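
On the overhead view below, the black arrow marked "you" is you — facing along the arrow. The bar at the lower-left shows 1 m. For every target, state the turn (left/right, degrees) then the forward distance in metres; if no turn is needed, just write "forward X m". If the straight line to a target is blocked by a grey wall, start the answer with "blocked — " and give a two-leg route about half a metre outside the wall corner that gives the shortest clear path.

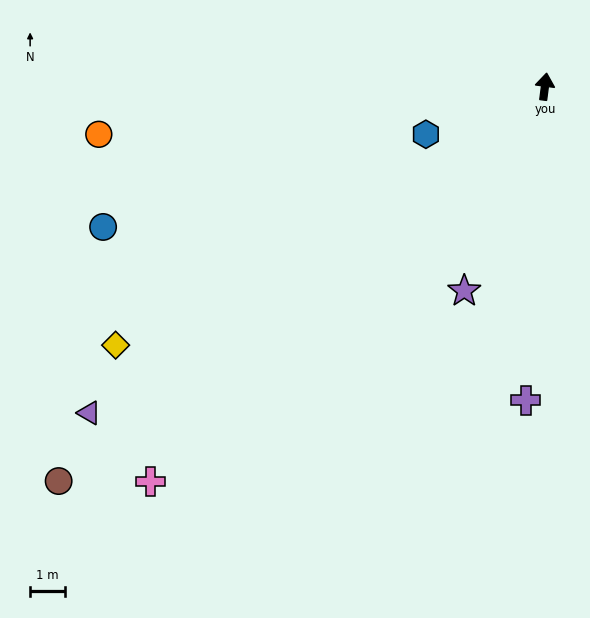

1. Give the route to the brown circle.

turn left 136°, forward 18.0 m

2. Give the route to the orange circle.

turn left 103°, forward 12.9 m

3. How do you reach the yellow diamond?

turn left 128°, forward 14.4 m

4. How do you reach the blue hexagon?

turn left 119°, forward 3.7 m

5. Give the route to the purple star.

turn left 166°, forward 6.3 m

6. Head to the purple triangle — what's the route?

turn left 133°, forward 16.1 m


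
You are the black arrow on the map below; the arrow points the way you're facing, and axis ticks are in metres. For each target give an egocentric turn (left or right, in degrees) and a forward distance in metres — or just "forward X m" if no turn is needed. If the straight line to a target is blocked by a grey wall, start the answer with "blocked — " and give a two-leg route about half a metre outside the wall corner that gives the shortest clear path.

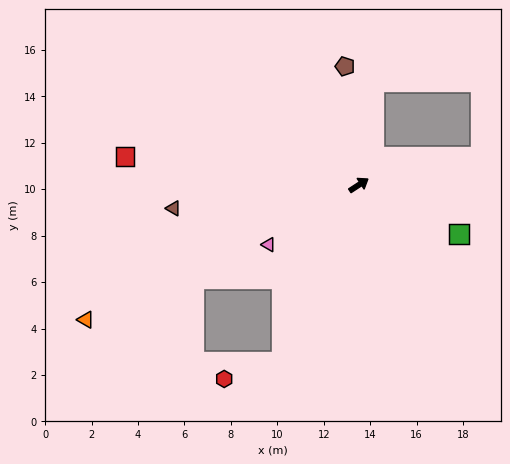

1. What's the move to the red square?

turn left 140°, forward 10.1 m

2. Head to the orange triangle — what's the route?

turn left 173°, forward 13.1 m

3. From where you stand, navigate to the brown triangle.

turn left 154°, forward 8.0 m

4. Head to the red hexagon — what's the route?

blocked — turn right 147°, forward 8.3 m, then turn right 49°, forward 2.6 m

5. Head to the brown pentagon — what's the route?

turn left 64°, forward 5.1 m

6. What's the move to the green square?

turn right 59°, forward 4.8 m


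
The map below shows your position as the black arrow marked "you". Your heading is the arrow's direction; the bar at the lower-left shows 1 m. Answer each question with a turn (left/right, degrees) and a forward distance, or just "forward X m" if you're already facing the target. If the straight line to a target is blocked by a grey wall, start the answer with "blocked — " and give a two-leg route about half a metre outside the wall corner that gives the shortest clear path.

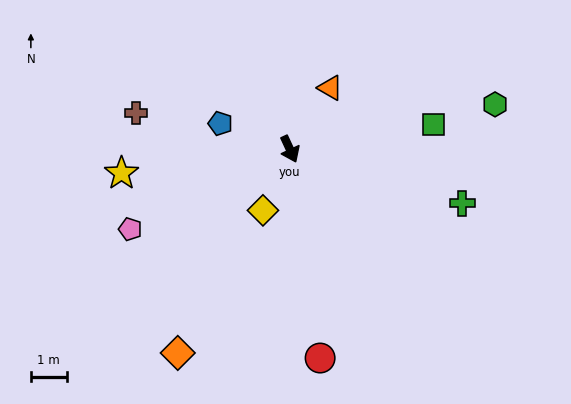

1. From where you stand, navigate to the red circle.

turn right 17°, forward 5.9 m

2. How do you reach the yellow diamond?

turn right 49°, forward 1.9 m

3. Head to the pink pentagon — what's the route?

turn right 88°, forward 5.0 m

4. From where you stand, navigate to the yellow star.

turn right 107°, forward 4.8 m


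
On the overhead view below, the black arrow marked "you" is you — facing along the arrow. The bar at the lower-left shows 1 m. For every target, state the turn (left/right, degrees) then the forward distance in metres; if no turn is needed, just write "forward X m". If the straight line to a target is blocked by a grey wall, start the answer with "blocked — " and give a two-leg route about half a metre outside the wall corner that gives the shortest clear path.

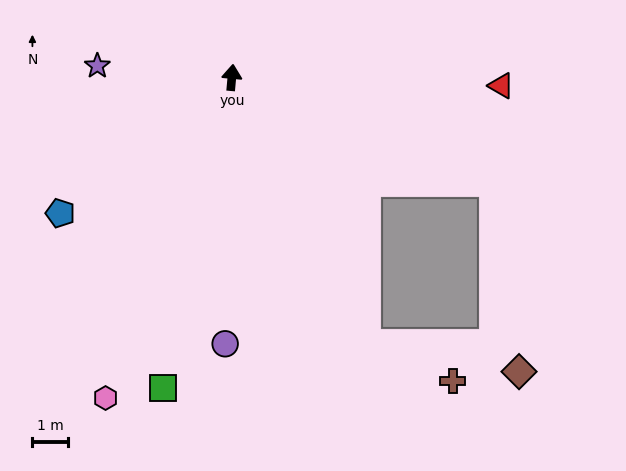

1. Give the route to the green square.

turn left 173°, forward 9.0 m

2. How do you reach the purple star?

turn left 90°, forward 3.8 m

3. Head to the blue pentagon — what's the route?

turn left 134°, forward 6.2 m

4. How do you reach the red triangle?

turn right 87°, forward 7.6 m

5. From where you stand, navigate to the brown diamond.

blocked — turn right 148°, forward 8.4 m, then turn left 53°, forward 4.4 m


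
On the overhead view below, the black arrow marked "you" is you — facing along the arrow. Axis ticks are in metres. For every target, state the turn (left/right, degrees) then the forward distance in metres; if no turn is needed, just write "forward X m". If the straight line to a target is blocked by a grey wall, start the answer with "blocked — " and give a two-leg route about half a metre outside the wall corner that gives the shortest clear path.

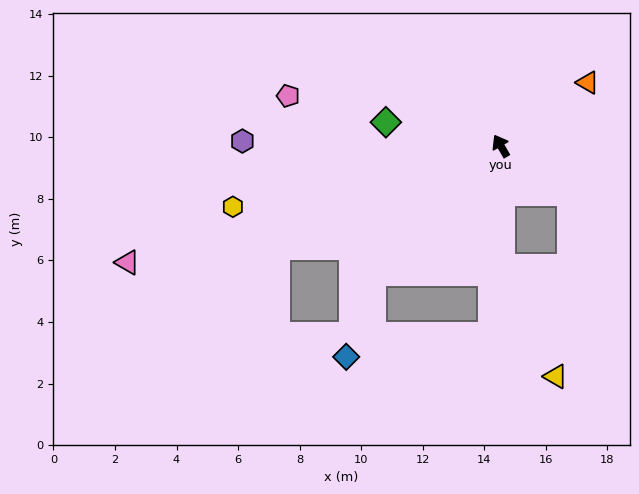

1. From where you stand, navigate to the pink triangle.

turn left 77°, forward 12.7 m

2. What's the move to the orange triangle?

turn right 84°, forward 3.5 m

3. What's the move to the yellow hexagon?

turn left 73°, forward 8.9 m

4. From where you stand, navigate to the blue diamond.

blocked — turn left 105°, forward 5.8 m, then turn left 27°, forward 2.9 m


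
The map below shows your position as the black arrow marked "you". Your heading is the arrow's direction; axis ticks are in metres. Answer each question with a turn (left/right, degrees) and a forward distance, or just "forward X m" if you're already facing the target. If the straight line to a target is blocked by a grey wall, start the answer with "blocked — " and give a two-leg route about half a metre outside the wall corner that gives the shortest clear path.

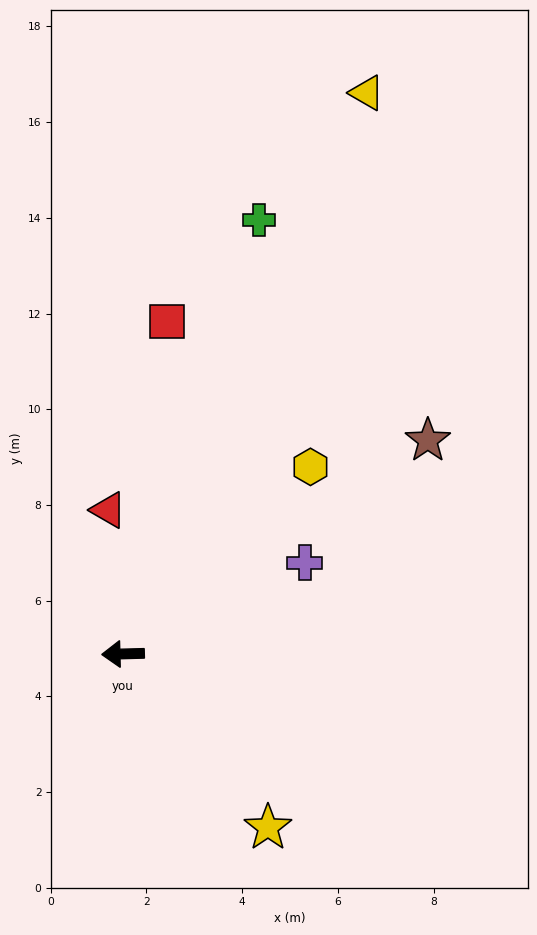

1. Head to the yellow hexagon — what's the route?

turn right 137°, forward 5.5 m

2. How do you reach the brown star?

turn right 147°, forward 7.8 m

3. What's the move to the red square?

turn right 99°, forward 7.0 m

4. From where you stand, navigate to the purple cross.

turn right 155°, forward 4.3 m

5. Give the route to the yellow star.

turn left 128°, forward 4.7 m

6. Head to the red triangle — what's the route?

turn right 86°, forward 3.0 m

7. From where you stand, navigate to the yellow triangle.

turn right 115°, forward 12.8 m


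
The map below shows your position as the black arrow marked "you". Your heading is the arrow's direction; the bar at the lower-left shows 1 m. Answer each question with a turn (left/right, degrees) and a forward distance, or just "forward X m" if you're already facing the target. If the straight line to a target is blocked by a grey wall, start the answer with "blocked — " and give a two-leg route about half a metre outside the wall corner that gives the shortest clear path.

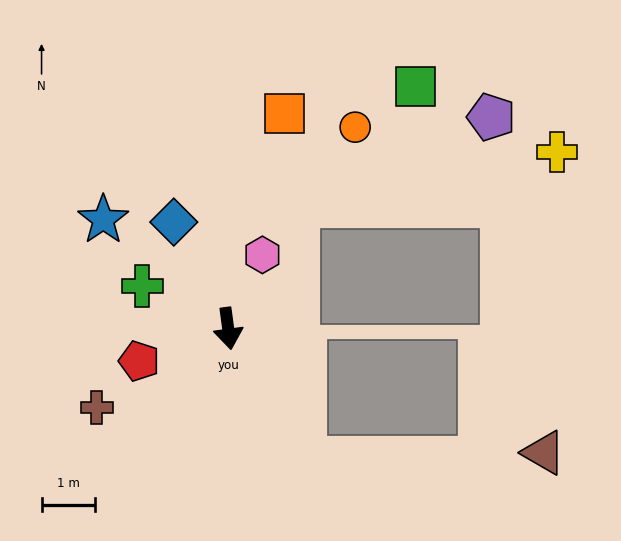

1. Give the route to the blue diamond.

turn right 161°, forward 2.2 m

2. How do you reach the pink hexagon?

turn left 147°, forward 1.5 m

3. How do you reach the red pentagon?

turn right 78°, forward 1.8 m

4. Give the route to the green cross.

turn right 124°, forward 1.8 m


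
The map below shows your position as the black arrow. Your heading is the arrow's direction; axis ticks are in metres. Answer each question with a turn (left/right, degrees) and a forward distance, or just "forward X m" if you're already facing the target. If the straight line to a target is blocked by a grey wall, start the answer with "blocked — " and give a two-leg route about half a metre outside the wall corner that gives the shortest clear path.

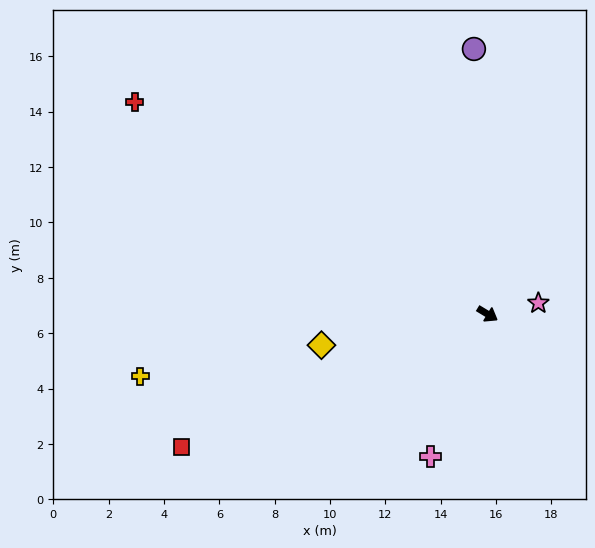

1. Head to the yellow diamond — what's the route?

turn right 138°, forward 6.1 m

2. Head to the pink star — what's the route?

turn left 43°, forward 1.9 m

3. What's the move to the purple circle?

turn left 124°, forward 9.6 m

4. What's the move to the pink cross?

turn right 81°, forward 5.5 m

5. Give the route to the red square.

turn right 125°, forward 12.1 m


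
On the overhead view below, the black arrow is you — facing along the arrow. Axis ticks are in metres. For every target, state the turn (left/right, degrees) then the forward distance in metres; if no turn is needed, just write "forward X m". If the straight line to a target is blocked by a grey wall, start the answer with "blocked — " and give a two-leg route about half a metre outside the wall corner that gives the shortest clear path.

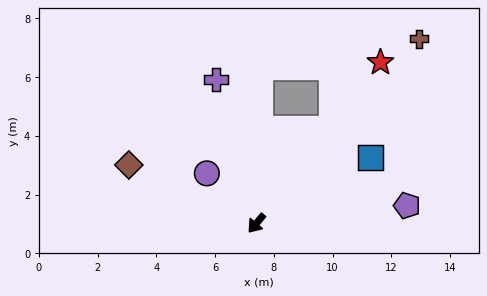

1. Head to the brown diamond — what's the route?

turn right 75°, forward 4.8 m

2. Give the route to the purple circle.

turn right 95°, forward 2.4 m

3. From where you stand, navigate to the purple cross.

turn right 124°, forward 5.1 m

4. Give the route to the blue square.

turn left 160°, forward 4.5 m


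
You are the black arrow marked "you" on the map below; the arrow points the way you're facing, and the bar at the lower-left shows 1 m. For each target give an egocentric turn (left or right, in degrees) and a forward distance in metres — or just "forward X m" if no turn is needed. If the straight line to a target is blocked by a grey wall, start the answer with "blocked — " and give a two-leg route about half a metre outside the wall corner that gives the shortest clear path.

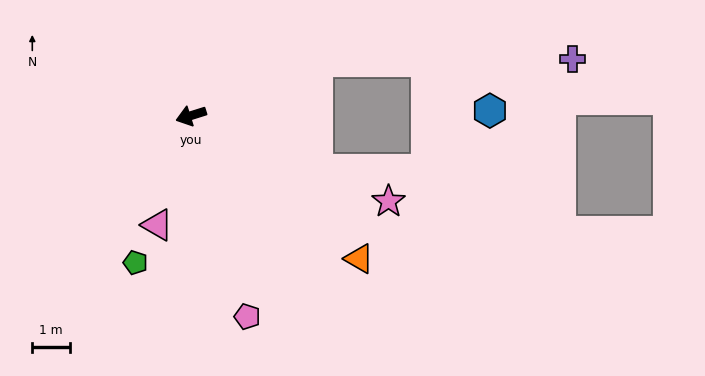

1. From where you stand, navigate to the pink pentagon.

turn left 88°, forward 5.6 m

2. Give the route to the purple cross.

blocked — turn right 174°, forward 3.7 m, then turn right 23°, forward 6.8 m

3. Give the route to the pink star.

turn left 139°, forward 5.7 m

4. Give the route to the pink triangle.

turn left 55°, forward 3.0 m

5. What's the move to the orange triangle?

turn left 122°, forward 5.9 m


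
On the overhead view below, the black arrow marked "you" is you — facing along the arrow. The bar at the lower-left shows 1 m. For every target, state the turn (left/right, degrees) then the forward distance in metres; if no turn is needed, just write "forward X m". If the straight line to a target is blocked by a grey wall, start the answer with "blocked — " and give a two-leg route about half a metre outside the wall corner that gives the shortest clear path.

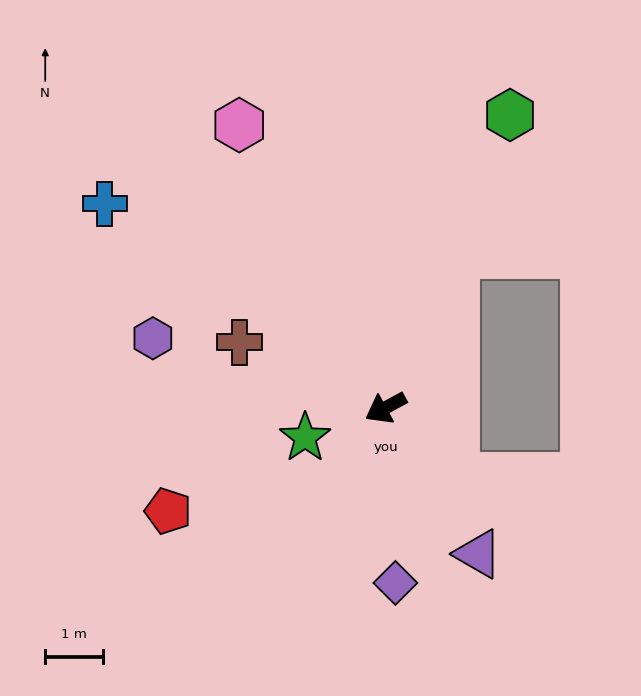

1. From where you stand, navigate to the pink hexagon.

turn right 91°, forward 5.5 m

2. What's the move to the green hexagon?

turn right 142°, forward 5.5 m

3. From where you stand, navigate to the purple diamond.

turn left 65°, forward 3.0 m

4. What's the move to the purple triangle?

turn left 94°, forward 3.0 m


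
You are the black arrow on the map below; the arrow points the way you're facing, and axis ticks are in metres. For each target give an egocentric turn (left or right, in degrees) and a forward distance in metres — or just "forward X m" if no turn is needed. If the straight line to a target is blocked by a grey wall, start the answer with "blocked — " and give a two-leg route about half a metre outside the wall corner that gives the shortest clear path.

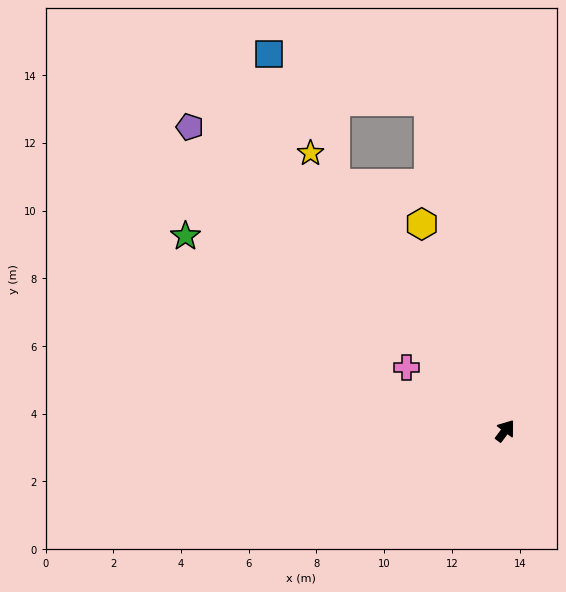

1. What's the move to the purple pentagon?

turn left 83°, forward 12.9 m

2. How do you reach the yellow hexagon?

turn left 59°, forward 6.6 m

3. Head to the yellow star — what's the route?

turn left 72°, forward 10.0 m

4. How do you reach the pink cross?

turn left 94°, forward 3.5 m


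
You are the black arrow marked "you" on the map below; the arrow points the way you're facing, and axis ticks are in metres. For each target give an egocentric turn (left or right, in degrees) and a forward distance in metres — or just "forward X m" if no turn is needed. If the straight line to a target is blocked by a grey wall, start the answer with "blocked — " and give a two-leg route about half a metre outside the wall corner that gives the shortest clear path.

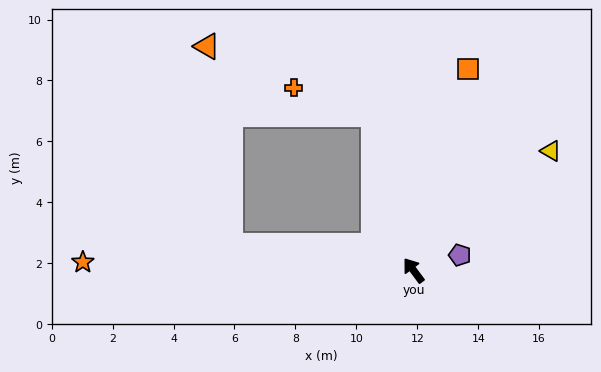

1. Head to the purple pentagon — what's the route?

turn right 108°, forward 1.6 m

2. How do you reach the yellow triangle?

turn right 86°, forward 6.0 m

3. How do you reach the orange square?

turn right 52°, forward 6.9 m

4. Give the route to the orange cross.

blocked — turn right 22°, forward 5.3 m, then turn left 57°, forward 2.8 m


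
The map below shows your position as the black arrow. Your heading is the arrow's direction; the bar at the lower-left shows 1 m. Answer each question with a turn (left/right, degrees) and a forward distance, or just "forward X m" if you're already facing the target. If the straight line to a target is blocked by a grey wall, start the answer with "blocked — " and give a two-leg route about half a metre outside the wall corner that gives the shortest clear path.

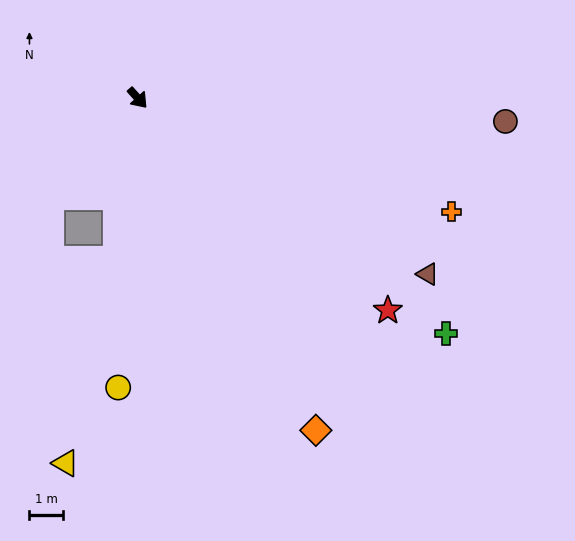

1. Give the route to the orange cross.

turn left 28°, forward 10.0 m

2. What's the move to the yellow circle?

turn right 46°, forward 8.7 m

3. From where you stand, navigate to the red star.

turn left 8°, forward 9.9 m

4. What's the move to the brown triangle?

turn left 17°, forward 10.2 m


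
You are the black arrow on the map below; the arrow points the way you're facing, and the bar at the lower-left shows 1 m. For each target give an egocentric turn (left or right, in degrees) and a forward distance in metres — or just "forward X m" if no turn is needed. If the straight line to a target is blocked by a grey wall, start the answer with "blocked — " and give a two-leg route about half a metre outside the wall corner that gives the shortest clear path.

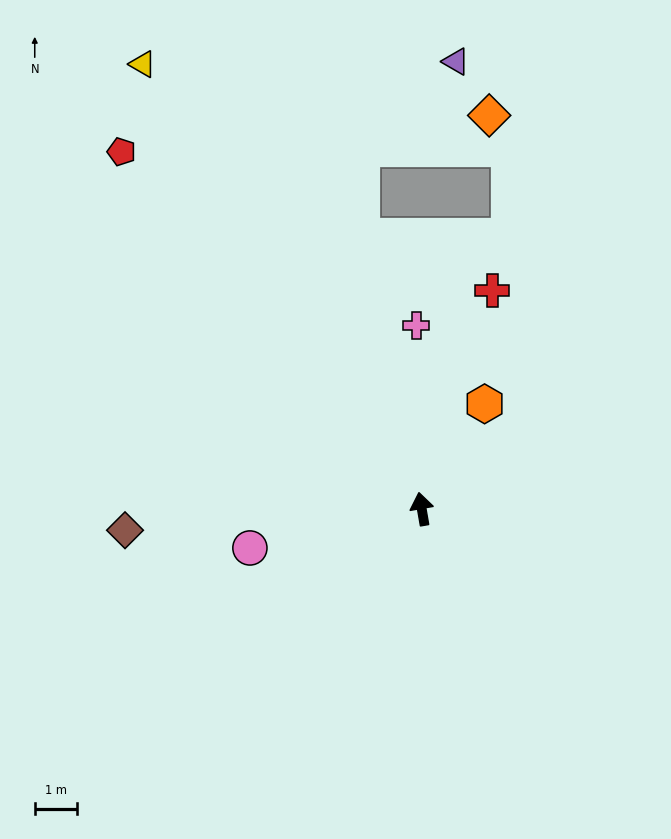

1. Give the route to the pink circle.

turn left 93°, forward 4.1 m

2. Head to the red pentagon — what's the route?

turn left 30°, forward 11.0 m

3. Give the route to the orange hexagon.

turn right 41°, forward 2.9 m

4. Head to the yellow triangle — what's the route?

turn left 22°, forward 12.4 m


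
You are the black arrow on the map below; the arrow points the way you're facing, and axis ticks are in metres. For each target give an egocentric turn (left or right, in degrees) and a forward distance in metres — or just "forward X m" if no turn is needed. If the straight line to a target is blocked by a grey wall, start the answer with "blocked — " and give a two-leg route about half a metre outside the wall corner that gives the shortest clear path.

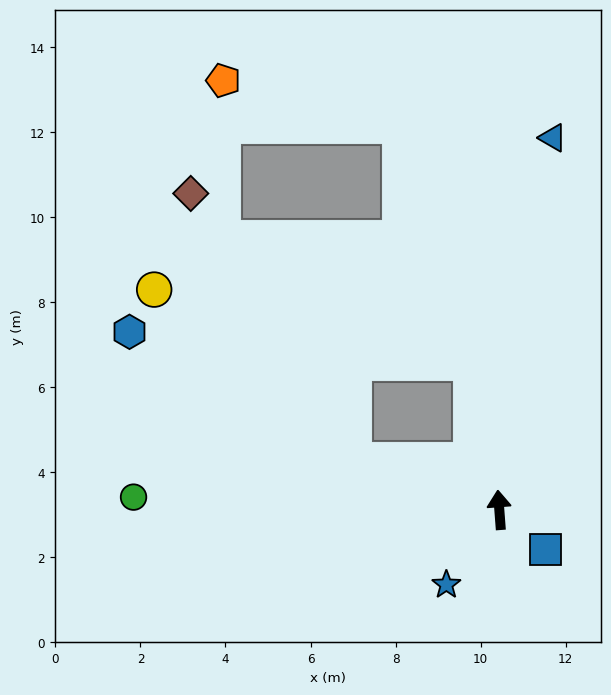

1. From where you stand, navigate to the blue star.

turn left 140°, forward 2.2 m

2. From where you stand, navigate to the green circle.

turn left 84°, forward 8.6 m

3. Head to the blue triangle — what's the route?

turn right 12°, forward 8.8 m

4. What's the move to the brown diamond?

blocked — turn left 67°, forward 3.6 m, then turn right 40°, forward 7.4 m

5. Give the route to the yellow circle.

blocked — turn left 67°, forward 3.6 m, then turn right 22°, forward 6.2 m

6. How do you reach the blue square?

turn right 135°, forward 1.4 m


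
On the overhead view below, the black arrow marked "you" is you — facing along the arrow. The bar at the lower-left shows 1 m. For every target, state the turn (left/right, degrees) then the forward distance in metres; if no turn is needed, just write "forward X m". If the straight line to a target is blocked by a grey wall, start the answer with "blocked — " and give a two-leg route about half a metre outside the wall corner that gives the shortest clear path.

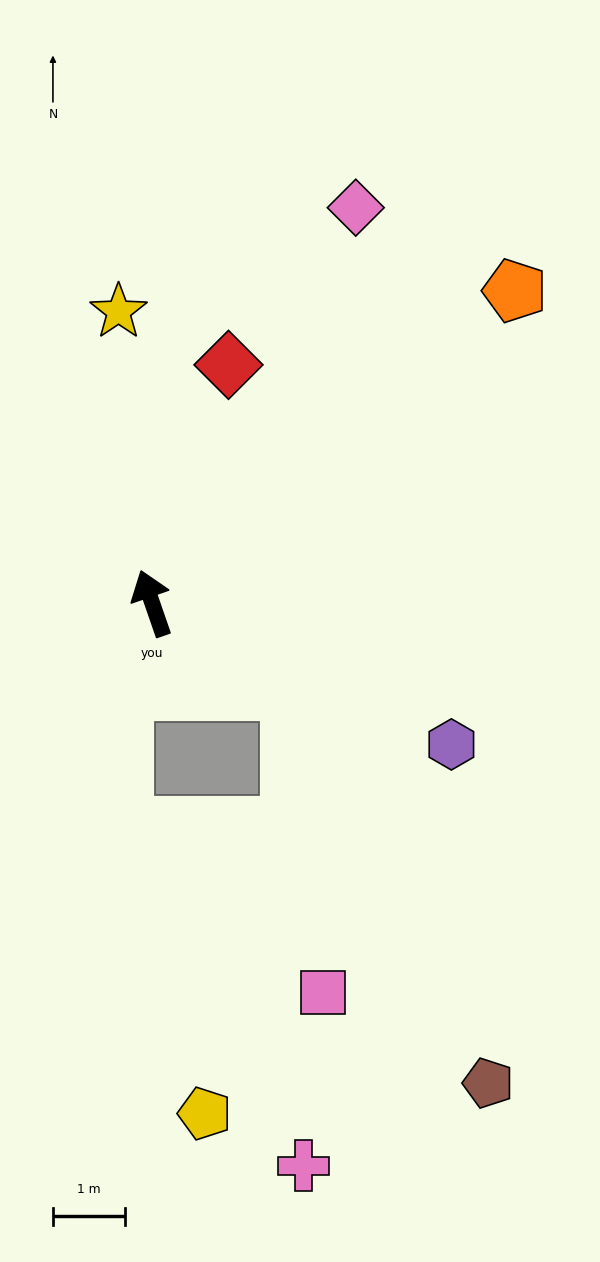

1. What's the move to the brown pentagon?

blocked — turn right 141°, forward 2.3 m, then turn right 32°, forward 6.1 m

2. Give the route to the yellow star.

turn right 13°, forward 4.1 m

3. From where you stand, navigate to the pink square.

blocked — turn right 141°, forward 2.3 m, then turn right 52°, forward 4.2 m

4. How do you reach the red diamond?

turn right 37°, forward 3.5 m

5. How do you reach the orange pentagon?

turn right 68°, forward 6.7 m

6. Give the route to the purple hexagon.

turn right 134°, forward 4.6 m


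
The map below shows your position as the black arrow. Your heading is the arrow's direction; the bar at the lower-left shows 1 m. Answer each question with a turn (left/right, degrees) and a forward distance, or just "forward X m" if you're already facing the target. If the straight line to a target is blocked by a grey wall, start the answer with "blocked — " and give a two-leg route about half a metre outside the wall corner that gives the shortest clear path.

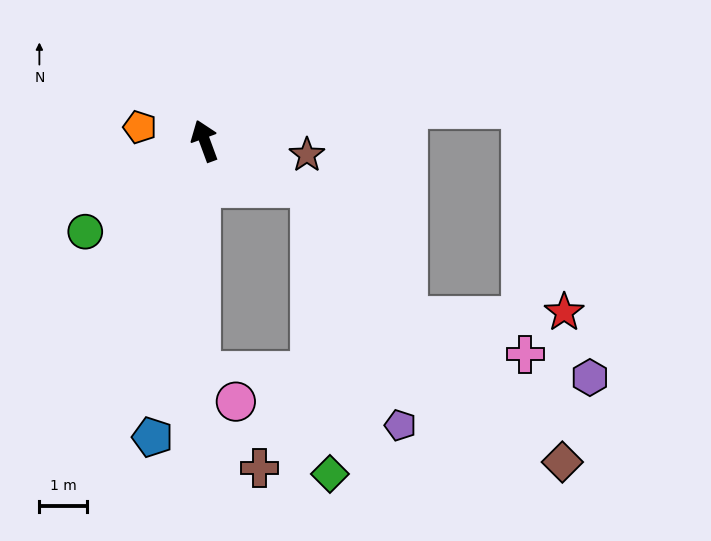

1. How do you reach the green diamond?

blocked — turn right 134°, forward 2.4 m, then turn right 62°, forward 6.1 m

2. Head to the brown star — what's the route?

turn right 118°, forward 2.2 m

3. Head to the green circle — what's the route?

turn left 107°, forward 3.2 m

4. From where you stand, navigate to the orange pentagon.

turn left 58°, forward 1.4 m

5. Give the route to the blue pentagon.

turn left 150°, forward 6.4 m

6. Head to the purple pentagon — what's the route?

blocked — turn right 134°, forward 2.4 m, then turn right 45°, forward 5.4 m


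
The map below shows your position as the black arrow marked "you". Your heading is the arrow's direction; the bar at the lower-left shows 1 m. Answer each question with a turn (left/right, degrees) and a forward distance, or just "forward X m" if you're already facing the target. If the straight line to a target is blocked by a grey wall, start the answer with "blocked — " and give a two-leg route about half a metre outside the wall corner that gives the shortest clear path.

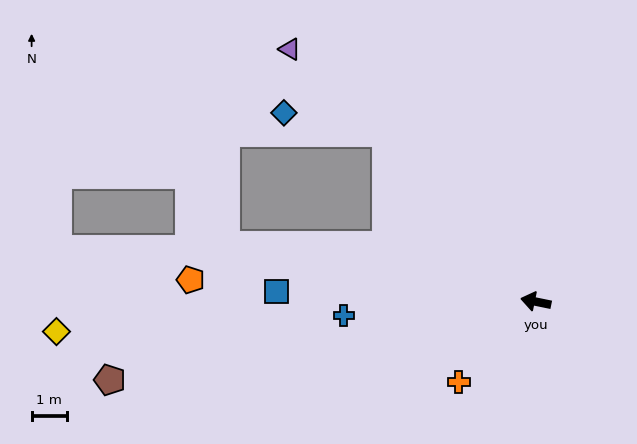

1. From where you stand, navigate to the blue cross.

turn left 16°, forward 5.5 m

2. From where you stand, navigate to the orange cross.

turn left 58°, forward 3.2 m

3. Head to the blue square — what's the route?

turn left 9°, forward 7.4 m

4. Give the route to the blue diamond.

blocked — turn right 37°, forward 6.5 m, then turn left 38°, forward 3.0 m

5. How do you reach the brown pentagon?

turn left 22°, forward 12.4 m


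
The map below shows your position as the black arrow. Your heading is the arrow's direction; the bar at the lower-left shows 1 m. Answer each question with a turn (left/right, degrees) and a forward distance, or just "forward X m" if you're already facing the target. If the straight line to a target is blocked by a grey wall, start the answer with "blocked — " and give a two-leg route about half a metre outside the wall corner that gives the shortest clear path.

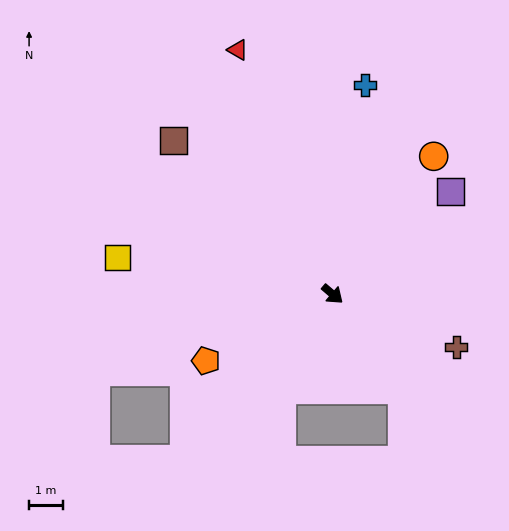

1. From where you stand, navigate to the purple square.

turn left 82°, forward 4.7 m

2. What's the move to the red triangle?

turn left 152°, forward 7.8 m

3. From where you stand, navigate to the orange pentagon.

turn right 112°, forward 4.3 m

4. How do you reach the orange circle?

turn left 94°, forward 5.1 m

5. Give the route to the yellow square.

turn right 149°, forward 6.5 m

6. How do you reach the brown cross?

turn left 17°, forward 4.0 m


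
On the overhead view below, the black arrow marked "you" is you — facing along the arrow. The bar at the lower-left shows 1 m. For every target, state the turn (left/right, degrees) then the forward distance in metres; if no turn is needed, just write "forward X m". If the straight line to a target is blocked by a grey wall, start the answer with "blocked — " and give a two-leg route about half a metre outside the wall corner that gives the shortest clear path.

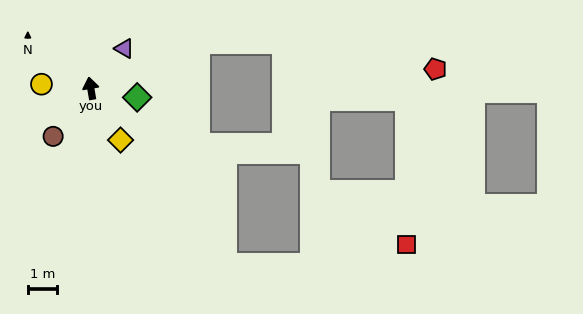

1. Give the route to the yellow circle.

turn left 76°, forward 1.7 m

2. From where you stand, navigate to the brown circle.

turn left 132°, forward 2.1 m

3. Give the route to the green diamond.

turn right 111°, forward 1.6 m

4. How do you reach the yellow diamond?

turn right 160°, forward 2.1 m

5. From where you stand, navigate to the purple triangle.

turn right 50°, forward 1.8 m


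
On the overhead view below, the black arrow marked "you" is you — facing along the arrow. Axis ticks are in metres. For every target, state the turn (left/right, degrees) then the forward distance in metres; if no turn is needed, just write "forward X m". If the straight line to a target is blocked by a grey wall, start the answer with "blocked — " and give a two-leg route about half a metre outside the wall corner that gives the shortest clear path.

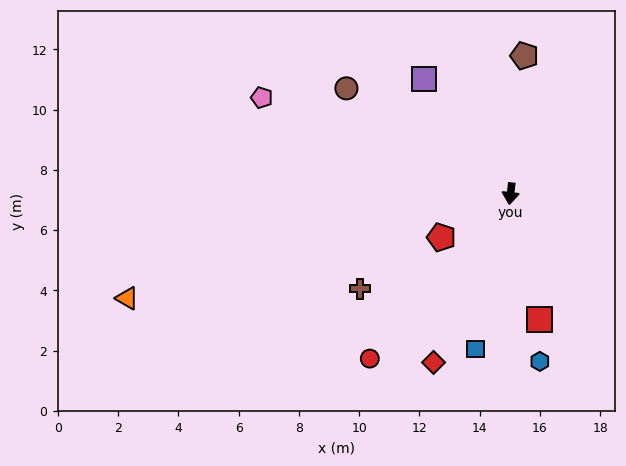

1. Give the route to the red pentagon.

turn right 51°, forward 2.7 m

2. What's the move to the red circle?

turn right 34°, forward 7.2 m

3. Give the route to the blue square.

turn right 6°, forward 5.3 m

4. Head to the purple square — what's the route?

turn right 137°, forward 4.8 m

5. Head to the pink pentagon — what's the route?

turn right 105°, forward 8.9 m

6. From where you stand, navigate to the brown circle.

turn right 116°, forward 6.5 m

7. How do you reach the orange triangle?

turn right 68°, forward 13.2 m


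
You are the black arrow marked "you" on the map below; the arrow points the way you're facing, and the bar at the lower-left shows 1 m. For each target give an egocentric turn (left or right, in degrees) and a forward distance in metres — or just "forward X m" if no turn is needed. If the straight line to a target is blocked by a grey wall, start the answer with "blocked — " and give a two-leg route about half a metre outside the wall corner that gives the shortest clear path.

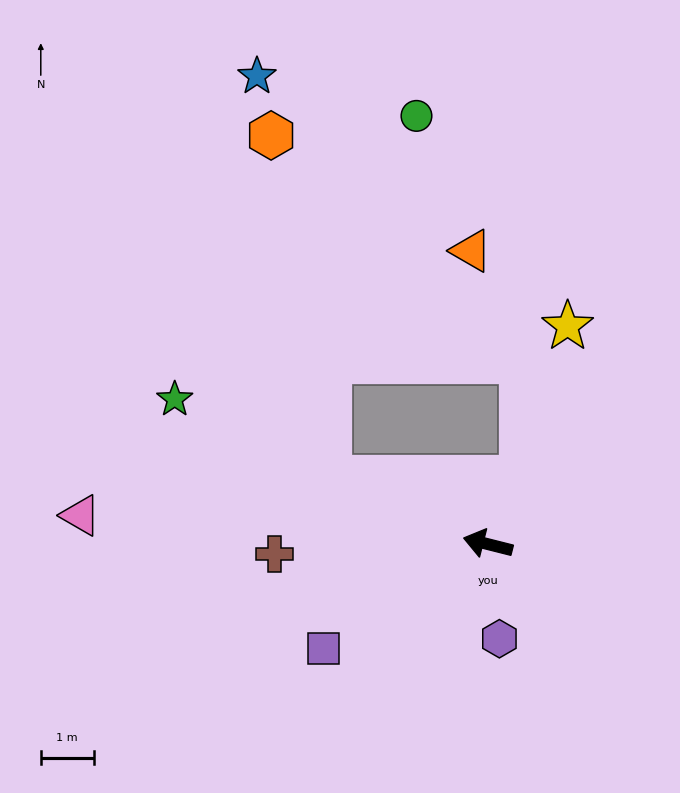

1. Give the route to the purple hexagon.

turn left 111°, forward 1.8 m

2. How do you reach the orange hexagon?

blocked — turn right 8°, forward 3.2 m, then turn right 58°, forward 6.6 m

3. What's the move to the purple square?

turn left 47°, forward 3.7 m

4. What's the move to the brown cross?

turn left 17°, forward 4.0 m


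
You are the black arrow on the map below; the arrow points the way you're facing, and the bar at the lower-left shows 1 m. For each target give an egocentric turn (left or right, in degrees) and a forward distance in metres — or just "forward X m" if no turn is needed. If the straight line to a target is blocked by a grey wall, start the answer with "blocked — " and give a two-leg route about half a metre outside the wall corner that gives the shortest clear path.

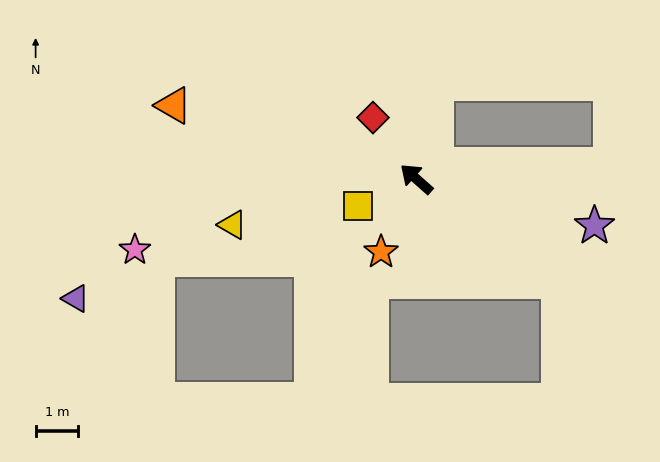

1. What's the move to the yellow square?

turn left 66°, forward 1.5 m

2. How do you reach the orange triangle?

turn left 25°, forward 6.0 m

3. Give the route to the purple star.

turn right 153°, forward 4.4 m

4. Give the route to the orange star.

turn left 106°, forward 1.9 m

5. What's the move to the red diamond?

turn right 13°, forward 1.8 m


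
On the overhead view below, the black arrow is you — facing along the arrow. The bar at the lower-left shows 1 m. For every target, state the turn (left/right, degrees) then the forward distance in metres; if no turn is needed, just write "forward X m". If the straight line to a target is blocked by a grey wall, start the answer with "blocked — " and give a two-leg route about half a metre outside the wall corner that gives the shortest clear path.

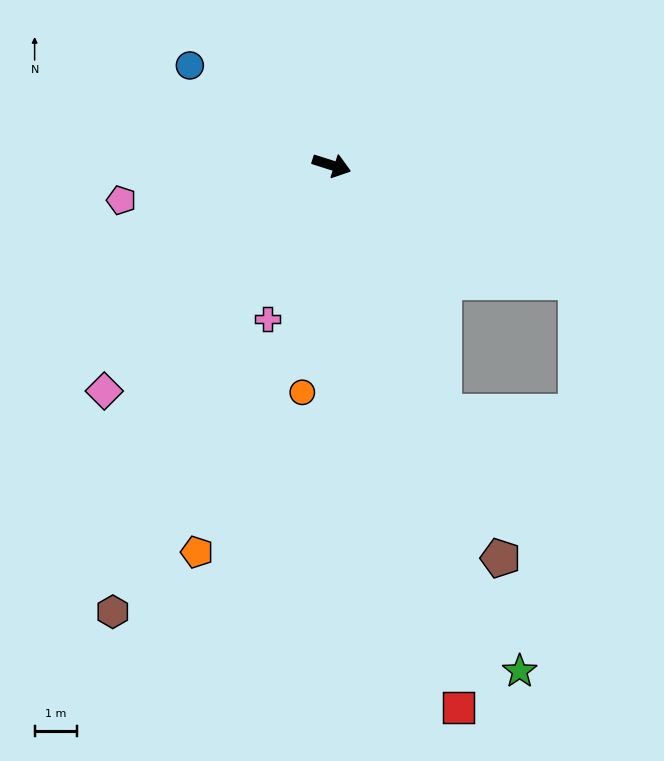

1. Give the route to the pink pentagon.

turn right 153°, forward 5.0 m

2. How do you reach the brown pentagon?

turn right 49°, forward 10.0 m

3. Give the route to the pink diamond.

turn right 118°, forward 7.5 m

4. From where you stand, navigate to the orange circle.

turn right 80°, forward 5.3 m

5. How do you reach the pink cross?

turn right 95°, forward 3.9 m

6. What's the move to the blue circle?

turn left 162°, forward 4.0 m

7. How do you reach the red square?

turn right 59°, forward 13.0 m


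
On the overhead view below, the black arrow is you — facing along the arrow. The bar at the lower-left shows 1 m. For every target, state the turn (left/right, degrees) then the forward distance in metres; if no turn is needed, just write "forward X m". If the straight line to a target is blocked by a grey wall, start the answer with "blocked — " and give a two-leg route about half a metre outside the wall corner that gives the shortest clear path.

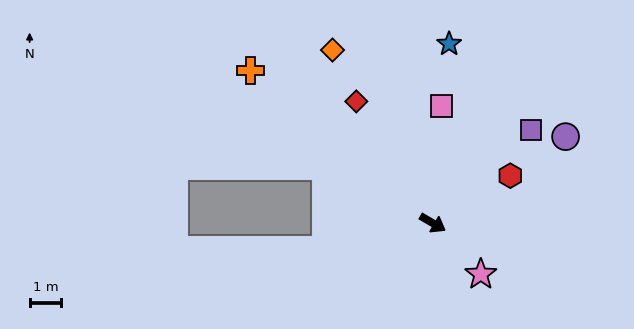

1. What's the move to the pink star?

turn right 17°, forward 2.2 m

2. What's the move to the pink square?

turn left 116°, forward 3.7 m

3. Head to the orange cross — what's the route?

turn left 170°, forward 7.5 m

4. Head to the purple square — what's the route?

turn left 74°, forward 4.3 m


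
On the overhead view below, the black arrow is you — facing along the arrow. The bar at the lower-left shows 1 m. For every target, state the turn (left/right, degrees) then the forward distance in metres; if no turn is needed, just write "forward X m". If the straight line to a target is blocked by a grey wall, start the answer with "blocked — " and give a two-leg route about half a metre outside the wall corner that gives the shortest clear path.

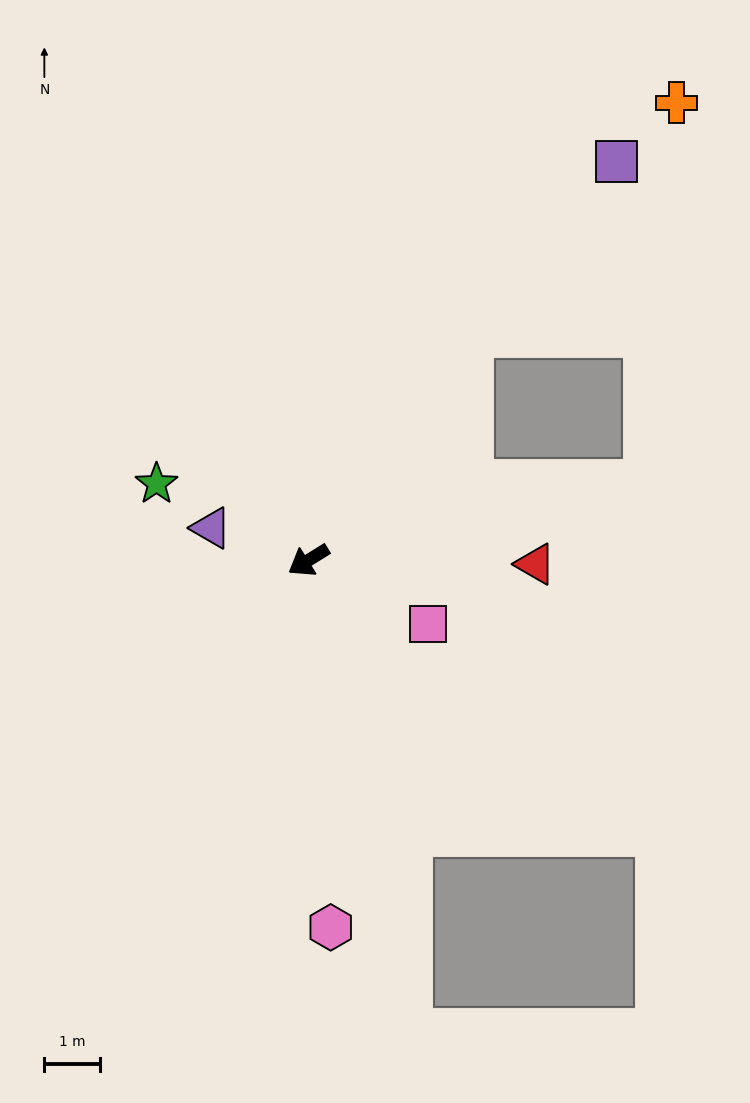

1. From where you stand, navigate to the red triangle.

turn left 147°, forward 4.1 m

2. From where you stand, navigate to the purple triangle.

turn right 50°, forward 1.8 m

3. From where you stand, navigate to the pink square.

turn left 120°, forward 2.4 m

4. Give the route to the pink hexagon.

turn left 62°, forward 6.6 m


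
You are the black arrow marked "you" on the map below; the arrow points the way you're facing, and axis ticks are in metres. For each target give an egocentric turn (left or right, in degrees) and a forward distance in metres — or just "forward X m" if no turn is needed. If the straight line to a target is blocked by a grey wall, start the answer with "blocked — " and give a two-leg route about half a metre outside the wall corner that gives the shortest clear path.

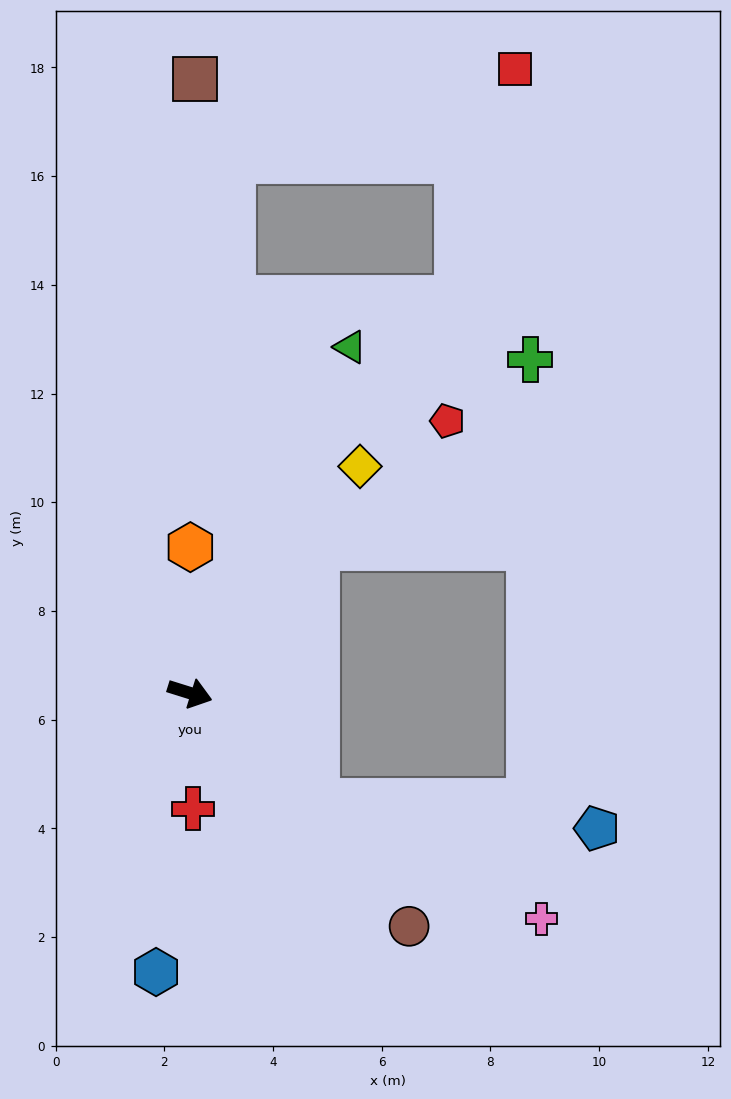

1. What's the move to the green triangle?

turn left 83°, forward 7.0 m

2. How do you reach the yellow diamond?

turn left 70°, forward 5.2 m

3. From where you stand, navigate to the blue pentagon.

blocked — turn right 23°, forward 3.1 m, then turn left 35°, forward 5.2 m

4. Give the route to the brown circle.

turn right 29°, forward 5.9 m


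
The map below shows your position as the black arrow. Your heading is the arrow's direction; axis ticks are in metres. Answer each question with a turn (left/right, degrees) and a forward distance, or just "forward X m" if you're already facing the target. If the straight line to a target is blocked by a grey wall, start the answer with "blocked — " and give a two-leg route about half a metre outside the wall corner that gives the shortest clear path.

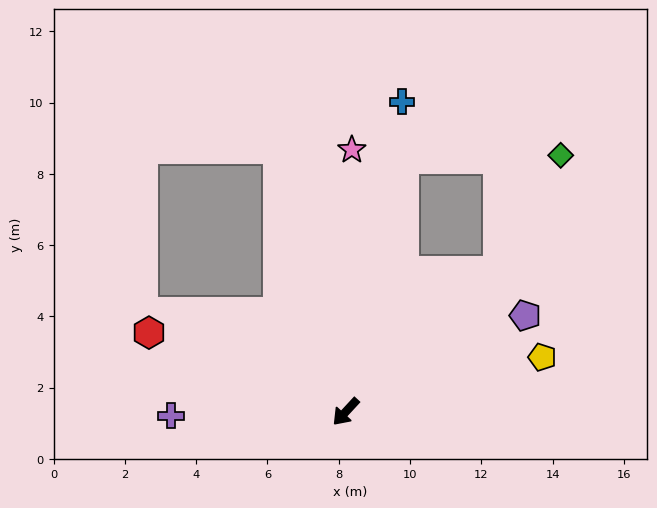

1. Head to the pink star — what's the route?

turn right 139°, forward 7.4 m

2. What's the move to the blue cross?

turn right 147°, forward 8.8 m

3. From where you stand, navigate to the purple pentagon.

turn left 161°, forward 5.7 m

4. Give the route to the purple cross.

turn right 46°, forward 4.9 m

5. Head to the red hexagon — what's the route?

turn right 69°, forward 6.0 m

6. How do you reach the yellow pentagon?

turn left 148°, forward 5.7 m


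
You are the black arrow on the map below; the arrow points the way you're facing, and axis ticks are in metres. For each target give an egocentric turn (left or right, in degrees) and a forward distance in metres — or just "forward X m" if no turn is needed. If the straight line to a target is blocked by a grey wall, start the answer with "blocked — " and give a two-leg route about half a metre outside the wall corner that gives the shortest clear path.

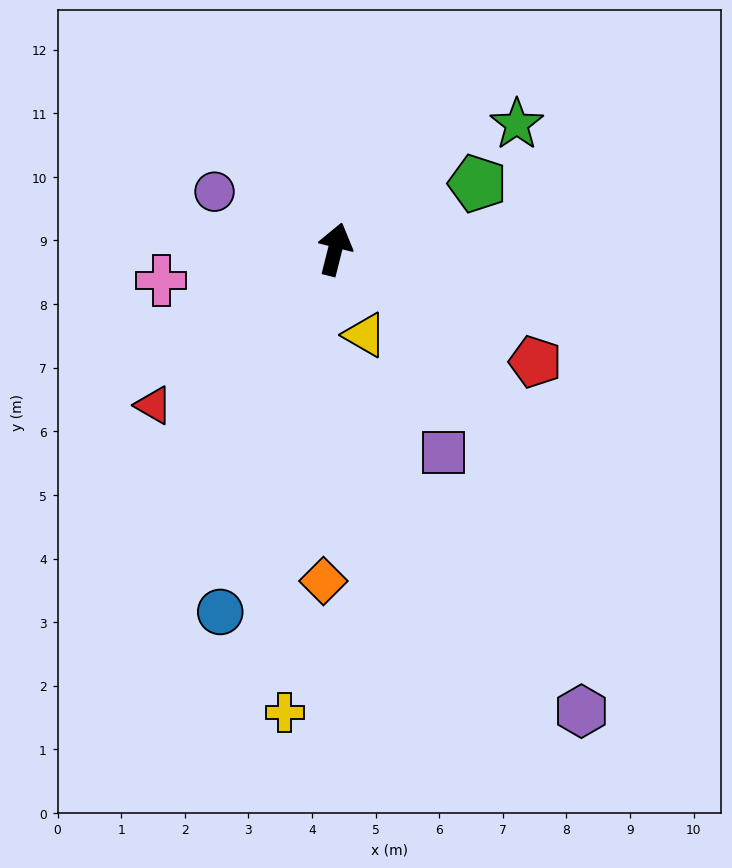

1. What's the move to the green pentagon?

turn right 51°, forward 2.5 m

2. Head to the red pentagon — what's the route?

turn right 105°, forward 3.6 m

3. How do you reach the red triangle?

turn left 145°, forward 3.8 m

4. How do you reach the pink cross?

turn left 114°, forward 2.8 m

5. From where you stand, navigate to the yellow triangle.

turn right 147°, forward 1.4 m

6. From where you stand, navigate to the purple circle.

turn left 79°, forward 2.1 m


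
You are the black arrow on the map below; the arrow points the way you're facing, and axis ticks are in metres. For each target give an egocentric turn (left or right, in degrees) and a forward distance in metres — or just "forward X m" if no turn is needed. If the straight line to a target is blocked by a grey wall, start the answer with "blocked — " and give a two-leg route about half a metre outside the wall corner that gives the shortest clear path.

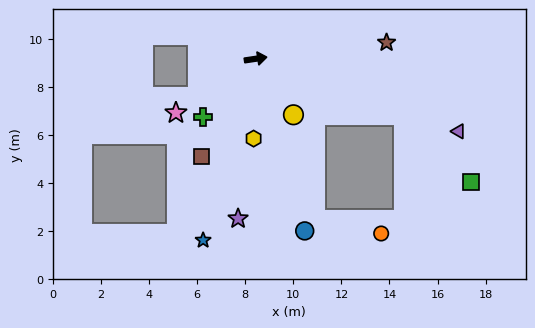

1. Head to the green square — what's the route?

blocked — turn right 29°, forward 6.6 m, then turn right 24°, forward 3.9 m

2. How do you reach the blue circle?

turn right 83°, forward 7.4 m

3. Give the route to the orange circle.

blocked — turn right 78°, forward 7.2 m, then turn left 58°, forward 2.8 m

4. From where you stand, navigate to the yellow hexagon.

turn right 100°, forward 3.3 m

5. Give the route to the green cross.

turn right 141°, forward 3.3 m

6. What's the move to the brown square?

turn right 127°, forward 4.7 m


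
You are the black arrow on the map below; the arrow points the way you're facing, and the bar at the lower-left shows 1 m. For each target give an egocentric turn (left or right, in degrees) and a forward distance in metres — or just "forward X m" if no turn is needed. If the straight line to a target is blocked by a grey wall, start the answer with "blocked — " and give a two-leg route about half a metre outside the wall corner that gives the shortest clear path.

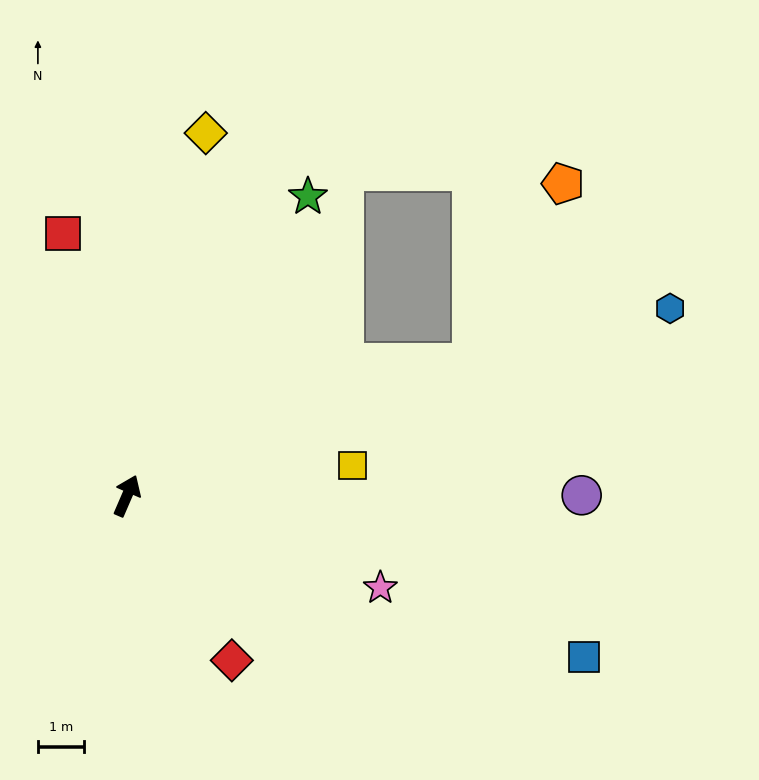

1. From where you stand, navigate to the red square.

turn left 37°, forward 5.8 m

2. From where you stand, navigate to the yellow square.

turn right 59°, forward 4.9 m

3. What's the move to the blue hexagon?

turn right 48°, forward 12.4 m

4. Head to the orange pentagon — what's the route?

blocked — turn right 46°, forward 8.0 m, then turn left 42°, forward 4.3 m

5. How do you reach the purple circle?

turn right 67°, forward 9.8 m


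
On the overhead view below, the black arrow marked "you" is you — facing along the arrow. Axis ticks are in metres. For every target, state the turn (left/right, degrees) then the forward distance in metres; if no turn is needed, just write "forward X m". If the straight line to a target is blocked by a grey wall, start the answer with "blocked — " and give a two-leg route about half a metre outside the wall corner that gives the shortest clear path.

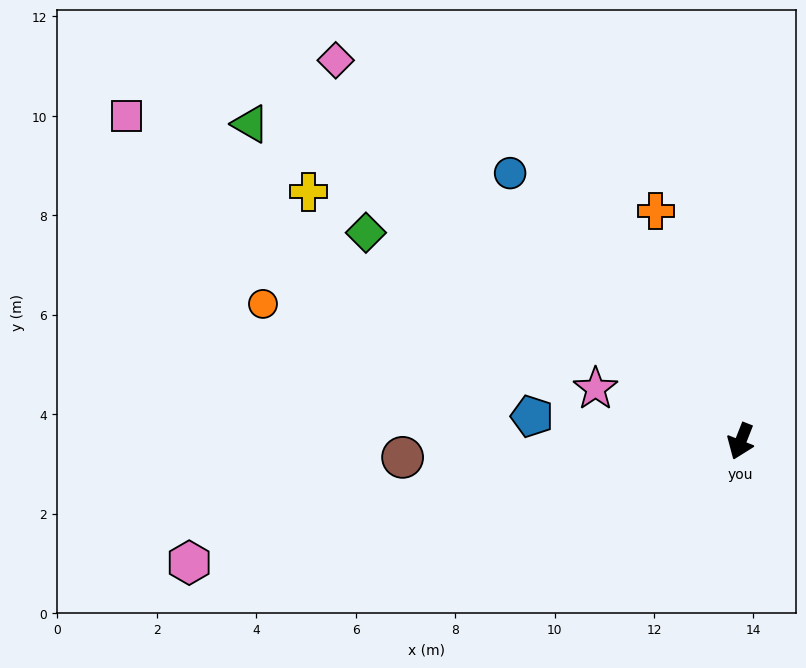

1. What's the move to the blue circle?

turn right 118°, forward 7.1 m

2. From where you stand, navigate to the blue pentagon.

turn right 75°, forward 4.2 m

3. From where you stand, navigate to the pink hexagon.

turn right 56°, forward 11.4 m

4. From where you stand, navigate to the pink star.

turn right 88°, forward 3.1 m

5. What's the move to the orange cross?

turn right 138°, forward 4.9 m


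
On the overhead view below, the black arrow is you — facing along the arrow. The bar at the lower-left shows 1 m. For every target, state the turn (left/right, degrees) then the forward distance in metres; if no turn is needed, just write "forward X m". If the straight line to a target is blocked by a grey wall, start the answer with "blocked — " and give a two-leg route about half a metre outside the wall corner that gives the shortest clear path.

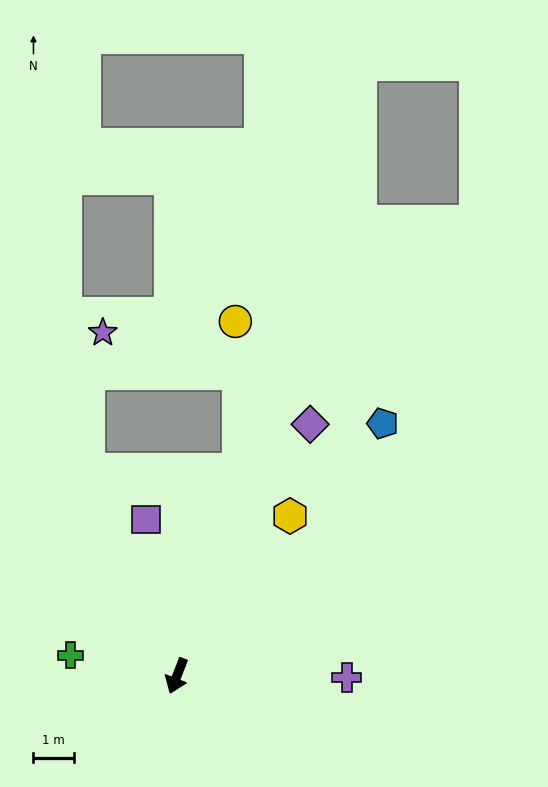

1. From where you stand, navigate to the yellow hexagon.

turn left 166°, forward 4.9 m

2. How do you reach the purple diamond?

turn left 173°, forward 7.1 m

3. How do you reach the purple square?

turn right 148°, forward 4.0 m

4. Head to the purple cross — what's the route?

turn left 111°, forward 4.2 m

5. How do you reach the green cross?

turn right 80°, forward 2.7 m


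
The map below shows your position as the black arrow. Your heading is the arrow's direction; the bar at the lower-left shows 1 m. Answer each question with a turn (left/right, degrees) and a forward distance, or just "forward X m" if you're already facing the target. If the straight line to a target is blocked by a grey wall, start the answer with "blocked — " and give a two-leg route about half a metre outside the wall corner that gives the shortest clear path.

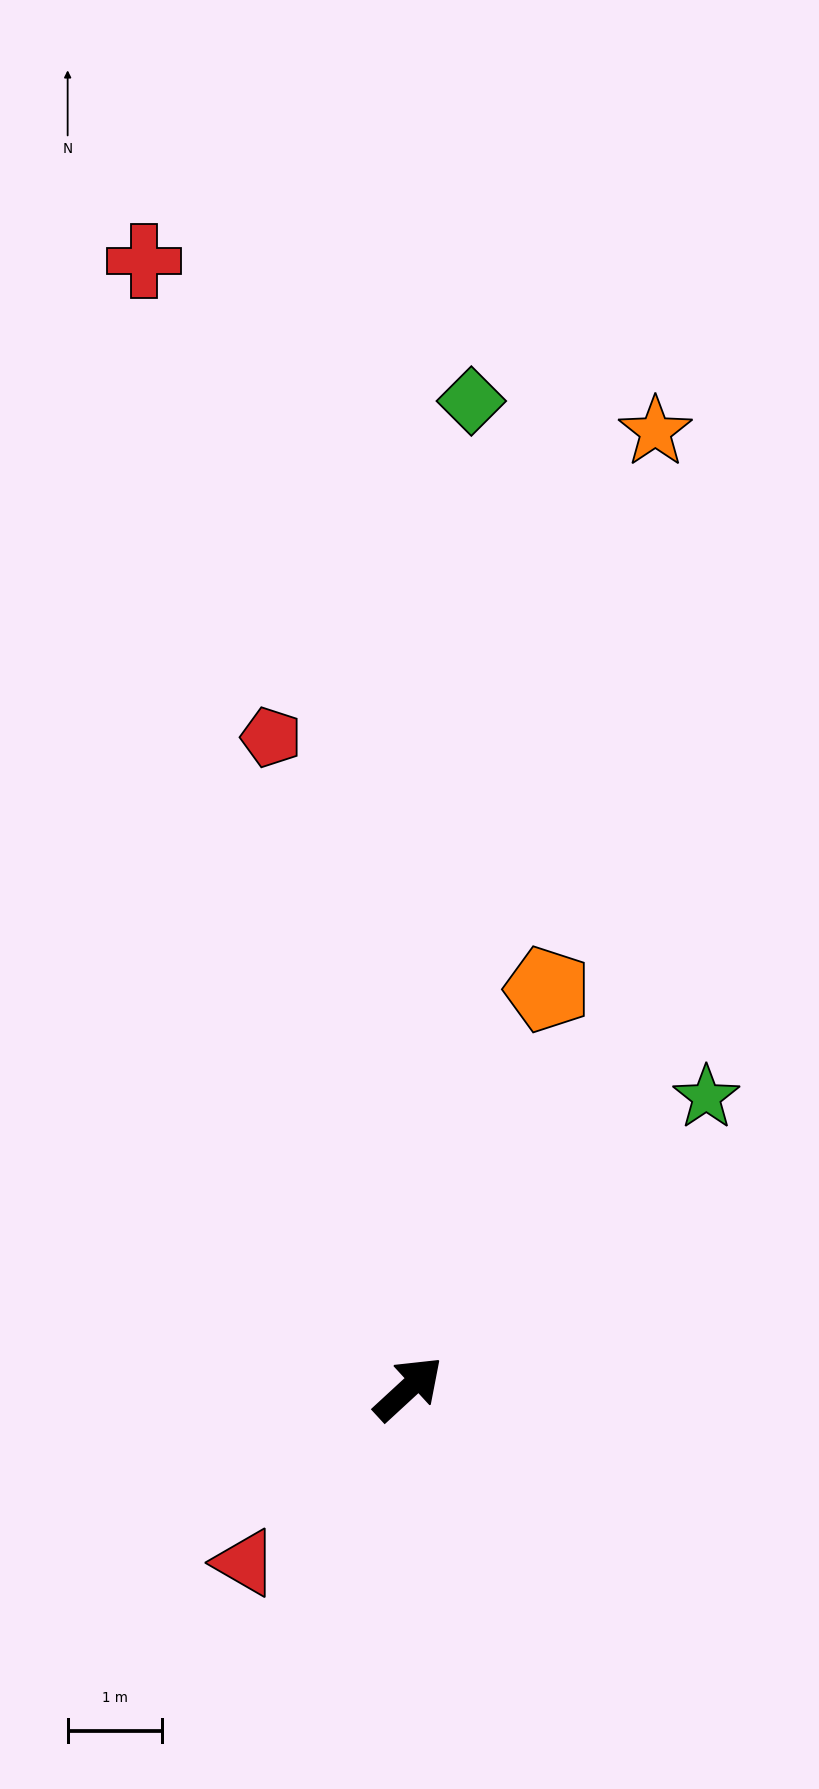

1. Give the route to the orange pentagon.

turn left 28°, forward 4.5 m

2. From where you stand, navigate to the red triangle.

turn right 176°, forward 2.5 m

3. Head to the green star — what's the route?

forward 4.4 m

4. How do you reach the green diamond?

turn left 44°, forward 10.4 m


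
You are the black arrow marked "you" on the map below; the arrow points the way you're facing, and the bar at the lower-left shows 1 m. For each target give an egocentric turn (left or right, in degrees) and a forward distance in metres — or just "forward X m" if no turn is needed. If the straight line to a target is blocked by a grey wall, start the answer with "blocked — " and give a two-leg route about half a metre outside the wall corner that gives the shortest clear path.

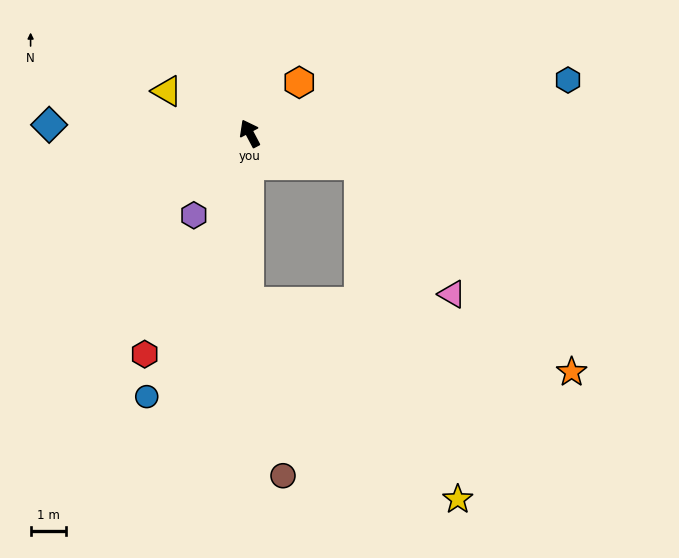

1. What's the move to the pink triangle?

blocked — turn right 134°, forward 3.2 m, then turn right 38°, forward 4.5 m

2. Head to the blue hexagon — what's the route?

turn right 108°, forward 9.2 m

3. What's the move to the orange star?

blocked — turn right 134°, forward 3.2 m, then turn right 28°, forward 8.5 m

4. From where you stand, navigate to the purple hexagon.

turn left 118°, forward 2.8 m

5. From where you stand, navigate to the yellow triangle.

turn left 35°, forward 2.7 m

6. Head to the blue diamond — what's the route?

turn left 60°, forward 5.7 m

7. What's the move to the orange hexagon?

turn right 72°, forward 2.0 m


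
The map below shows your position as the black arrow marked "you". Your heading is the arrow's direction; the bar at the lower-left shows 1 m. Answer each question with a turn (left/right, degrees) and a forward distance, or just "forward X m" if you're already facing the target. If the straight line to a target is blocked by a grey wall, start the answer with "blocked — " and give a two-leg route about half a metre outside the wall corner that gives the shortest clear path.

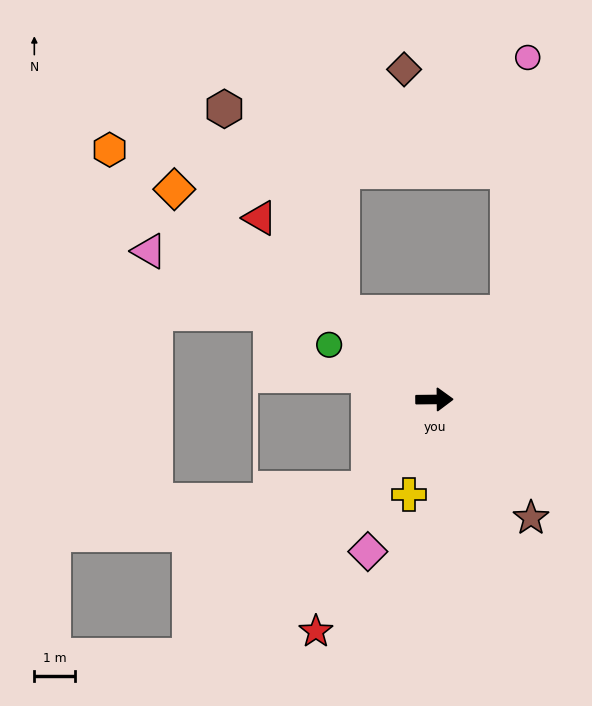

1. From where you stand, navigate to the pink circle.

blocked — turn left 49°, forward 2.8 m, then turn left 36°, forward 6.3 m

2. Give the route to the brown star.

turn right 51°, forward 3.7 m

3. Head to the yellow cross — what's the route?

turn right 106°, forward 2.4 m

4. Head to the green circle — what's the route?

turn left 152°, forward 2.9 m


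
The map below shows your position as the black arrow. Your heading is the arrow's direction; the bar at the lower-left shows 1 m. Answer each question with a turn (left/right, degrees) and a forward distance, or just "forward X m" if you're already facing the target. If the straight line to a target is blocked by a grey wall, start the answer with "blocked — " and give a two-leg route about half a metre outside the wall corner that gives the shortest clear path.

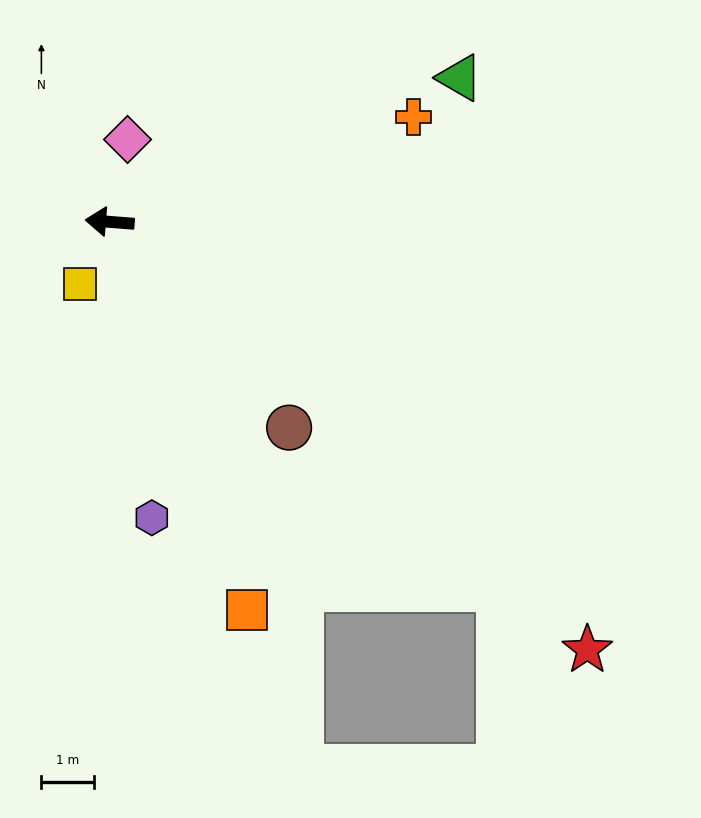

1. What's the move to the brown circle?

turn left 136°, forward 5.2 m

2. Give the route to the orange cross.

turn right 156°, forward 6.1 m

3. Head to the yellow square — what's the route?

turn left 69°, forward 1.3 m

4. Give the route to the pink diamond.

turn right 98°, forward 1.6 m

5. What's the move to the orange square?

turn left 114°, forward 7.8 m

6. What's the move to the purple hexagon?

turn left 103°, forward 5.6 m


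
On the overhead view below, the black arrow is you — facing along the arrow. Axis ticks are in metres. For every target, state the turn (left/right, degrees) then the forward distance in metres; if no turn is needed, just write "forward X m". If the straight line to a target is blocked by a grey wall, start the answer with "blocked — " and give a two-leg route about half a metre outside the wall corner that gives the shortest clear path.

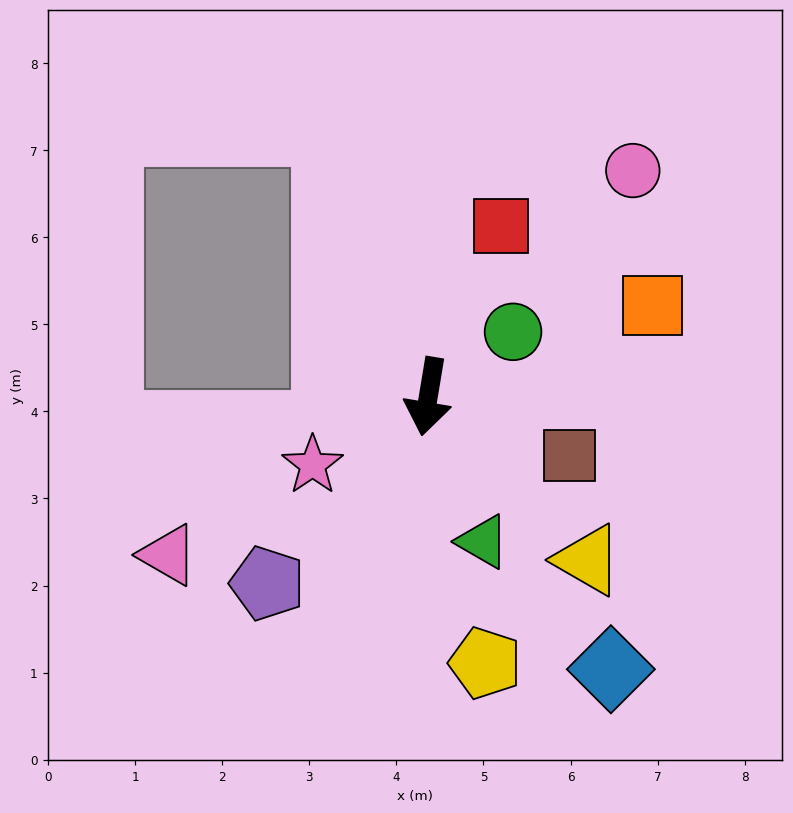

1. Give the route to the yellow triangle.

turn left 54°, forward 2.6 m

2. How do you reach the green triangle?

turn left 30°, forward 1.8 m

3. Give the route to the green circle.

turn left 137°, forward 1.2 m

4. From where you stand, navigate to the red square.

turn left 166°, forward 2.1 m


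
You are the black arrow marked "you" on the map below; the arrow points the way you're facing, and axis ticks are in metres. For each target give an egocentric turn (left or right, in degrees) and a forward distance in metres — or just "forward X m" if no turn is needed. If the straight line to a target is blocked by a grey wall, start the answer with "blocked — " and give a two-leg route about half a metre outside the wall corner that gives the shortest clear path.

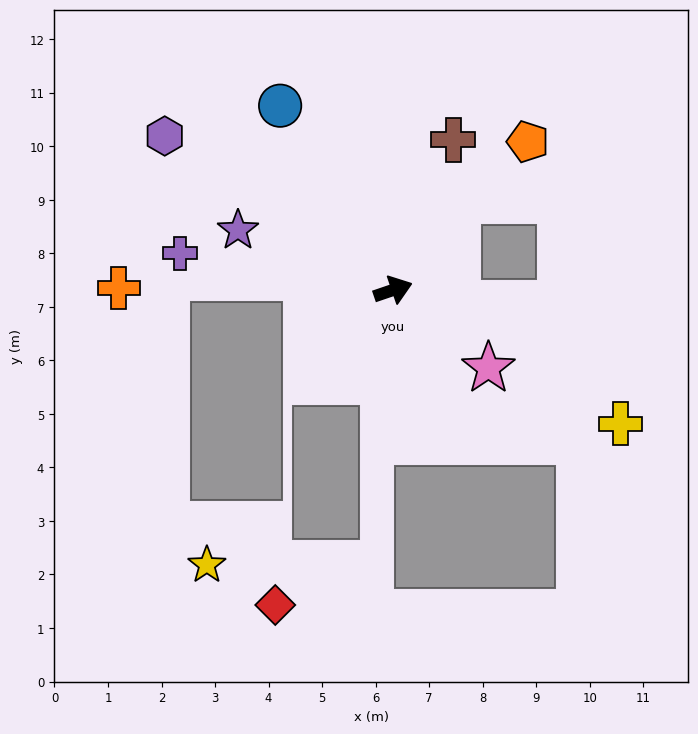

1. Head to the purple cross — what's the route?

turn left 151°, forward 4.0 m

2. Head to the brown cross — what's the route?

turn left 49°, forward 3.0 m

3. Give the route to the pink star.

turn right 58°, forward 2.3 m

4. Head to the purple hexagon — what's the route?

turn left 127°, forward 5.1 m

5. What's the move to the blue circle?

turn left 103°, forward 4.0 m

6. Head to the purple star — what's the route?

turn left 140°, forward 3.1 m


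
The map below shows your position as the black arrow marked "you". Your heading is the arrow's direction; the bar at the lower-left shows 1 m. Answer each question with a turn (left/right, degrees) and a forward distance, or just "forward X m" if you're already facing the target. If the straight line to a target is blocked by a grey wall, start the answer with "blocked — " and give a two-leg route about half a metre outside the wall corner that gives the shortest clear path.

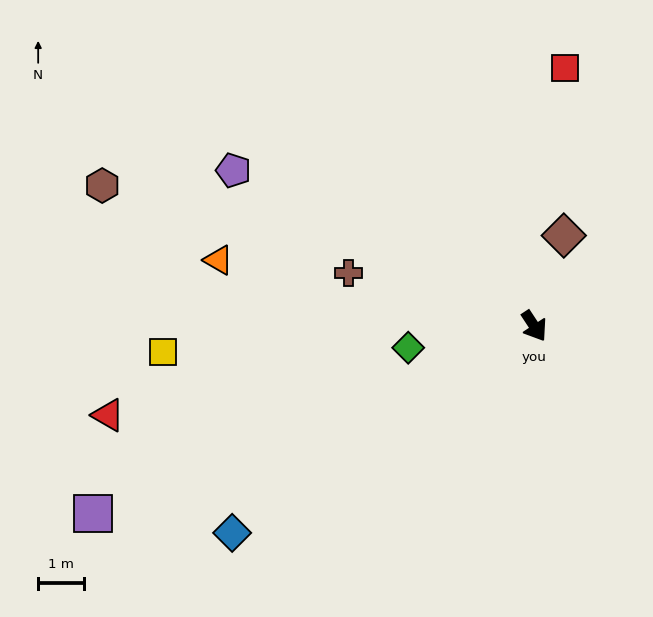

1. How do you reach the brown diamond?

turn left 129°, forward 2.1 m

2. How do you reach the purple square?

turn right 100°, forward 10.5 m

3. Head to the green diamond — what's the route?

turn right 114°, forward 2.8 m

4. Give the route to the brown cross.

turn right 139°, forward 4.2 m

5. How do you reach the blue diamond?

turn right 89°, forward 8.0 m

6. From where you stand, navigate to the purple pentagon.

turn right 151°, forward 7.4 m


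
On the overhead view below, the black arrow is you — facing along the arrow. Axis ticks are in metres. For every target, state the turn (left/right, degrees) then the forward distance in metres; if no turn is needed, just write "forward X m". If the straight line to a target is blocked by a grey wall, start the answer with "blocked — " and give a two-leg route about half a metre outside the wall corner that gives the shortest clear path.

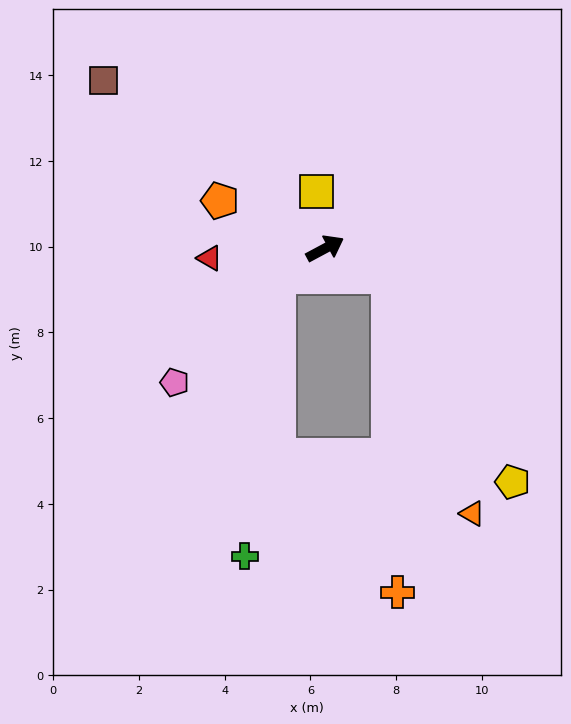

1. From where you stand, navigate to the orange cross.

blocked — turn right 51°, forward 1.6 m, then turn right 66°, forward 7.4 m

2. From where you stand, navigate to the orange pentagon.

turn left 127°, forward 2.7 m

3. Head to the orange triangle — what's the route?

blocked — turn right 51°, forward 1.6 m, then turn right 48°, forward 5.9 m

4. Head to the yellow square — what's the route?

turn left 71°, forward 1.3 m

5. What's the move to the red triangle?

turn left 157°, forward 2.7 m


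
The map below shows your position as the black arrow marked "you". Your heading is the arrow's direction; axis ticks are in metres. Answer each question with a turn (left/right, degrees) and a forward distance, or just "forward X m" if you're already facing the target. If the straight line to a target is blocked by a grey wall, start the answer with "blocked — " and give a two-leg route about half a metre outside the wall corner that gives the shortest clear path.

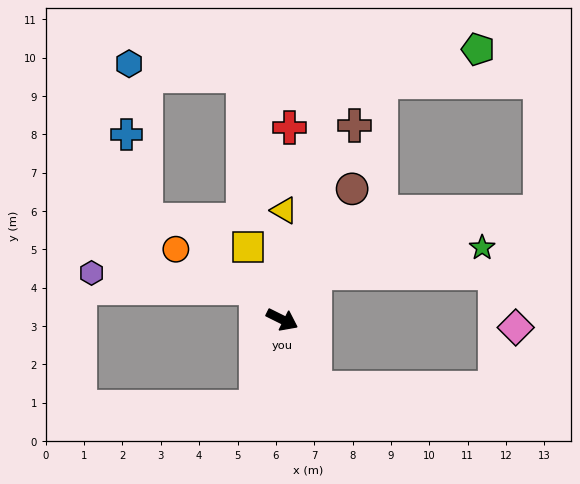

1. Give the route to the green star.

blocked — turn left 80°, forward 1.5 m, then turn right 45°, forward 4.4 m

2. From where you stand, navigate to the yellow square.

turn left 141°, forward 2.1 m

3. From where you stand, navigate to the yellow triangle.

turn left 115°, forward 2.8 m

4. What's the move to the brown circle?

turn left 88°, forward 3.9 m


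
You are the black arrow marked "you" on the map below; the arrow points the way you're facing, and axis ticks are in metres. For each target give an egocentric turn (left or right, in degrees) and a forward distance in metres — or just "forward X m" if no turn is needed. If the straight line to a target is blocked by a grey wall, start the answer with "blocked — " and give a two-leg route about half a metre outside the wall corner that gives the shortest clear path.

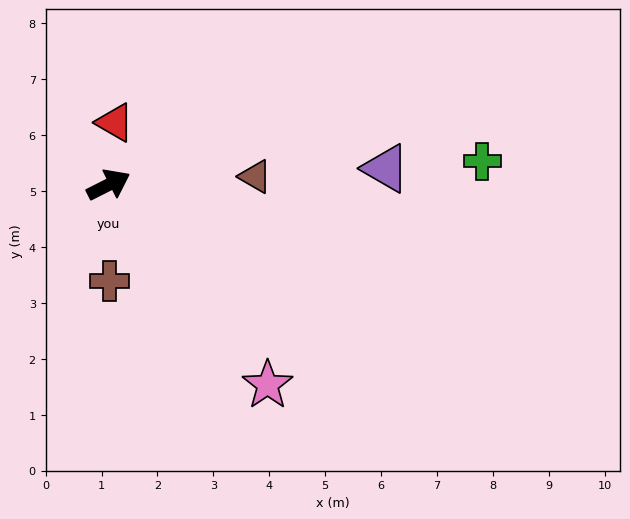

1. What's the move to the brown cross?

turn right 116°, forward 1.7 m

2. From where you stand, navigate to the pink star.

turn right 78°, forward 4.6 m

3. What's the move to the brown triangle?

turn right 24°, forward 2.6 m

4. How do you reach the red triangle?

turn left 58°, forward 1.1 m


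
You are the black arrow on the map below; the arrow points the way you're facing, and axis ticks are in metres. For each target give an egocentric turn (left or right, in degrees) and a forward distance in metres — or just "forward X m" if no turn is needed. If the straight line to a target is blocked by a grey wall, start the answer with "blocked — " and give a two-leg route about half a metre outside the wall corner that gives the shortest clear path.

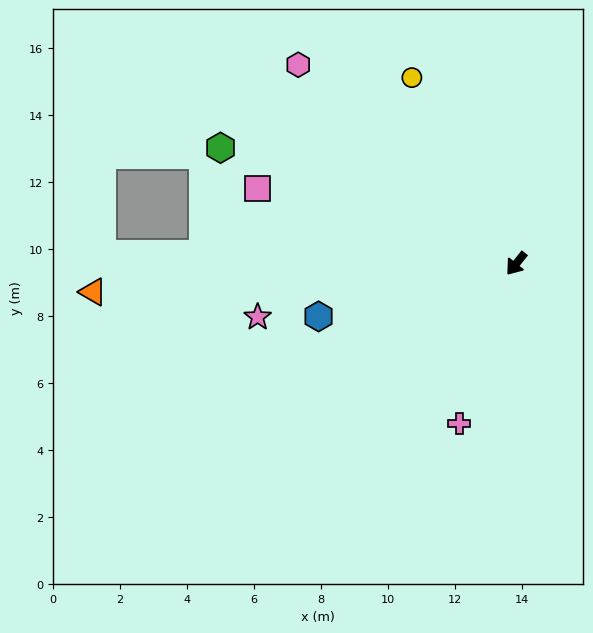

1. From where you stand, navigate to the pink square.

turn right 67°, forward 8.0 m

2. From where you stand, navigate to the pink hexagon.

turn right 94°, forward 8.8 m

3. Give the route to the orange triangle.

turn right 47°, forward 12.7 m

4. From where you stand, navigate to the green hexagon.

turn right 73°, forward 9.5 m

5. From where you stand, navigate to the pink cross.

turn left 19°, forward 5.1 m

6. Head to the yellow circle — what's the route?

turn right 112°, forward 6.4 m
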